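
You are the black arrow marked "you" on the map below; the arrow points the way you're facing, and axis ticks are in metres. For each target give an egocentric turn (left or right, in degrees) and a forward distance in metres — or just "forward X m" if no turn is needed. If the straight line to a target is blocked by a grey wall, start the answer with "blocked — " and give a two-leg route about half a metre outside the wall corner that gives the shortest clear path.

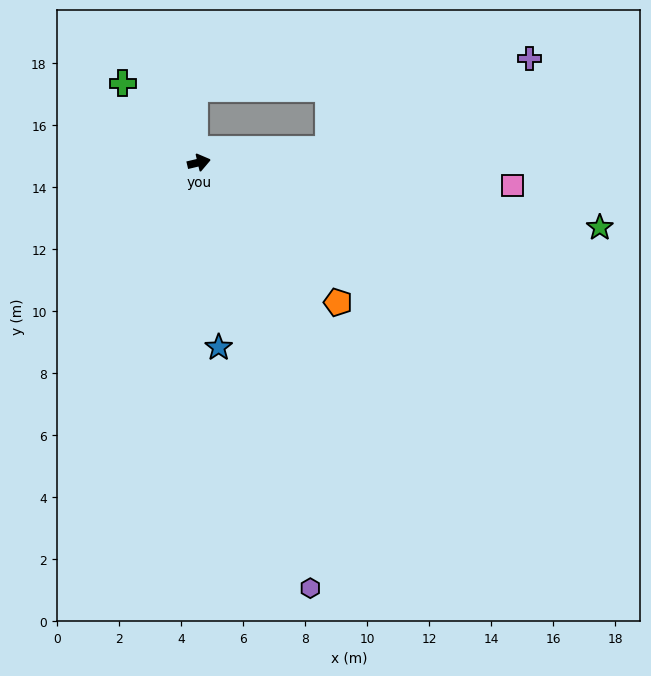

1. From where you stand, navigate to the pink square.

turn right 18°, forward 10.1 m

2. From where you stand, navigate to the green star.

turn right 23°, forward 13.1 m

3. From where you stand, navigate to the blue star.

turn right 97°, forward 6.0 m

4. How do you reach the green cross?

turn left 121°, forward 3.5 m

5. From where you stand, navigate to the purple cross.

blocked — turn right 7°, forward 4.2 m, then turn left 18°, forward 7.1 m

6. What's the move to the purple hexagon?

turn right 89°, forward 14.2 m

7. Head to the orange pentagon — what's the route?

turn right 58°, forward 6.4 m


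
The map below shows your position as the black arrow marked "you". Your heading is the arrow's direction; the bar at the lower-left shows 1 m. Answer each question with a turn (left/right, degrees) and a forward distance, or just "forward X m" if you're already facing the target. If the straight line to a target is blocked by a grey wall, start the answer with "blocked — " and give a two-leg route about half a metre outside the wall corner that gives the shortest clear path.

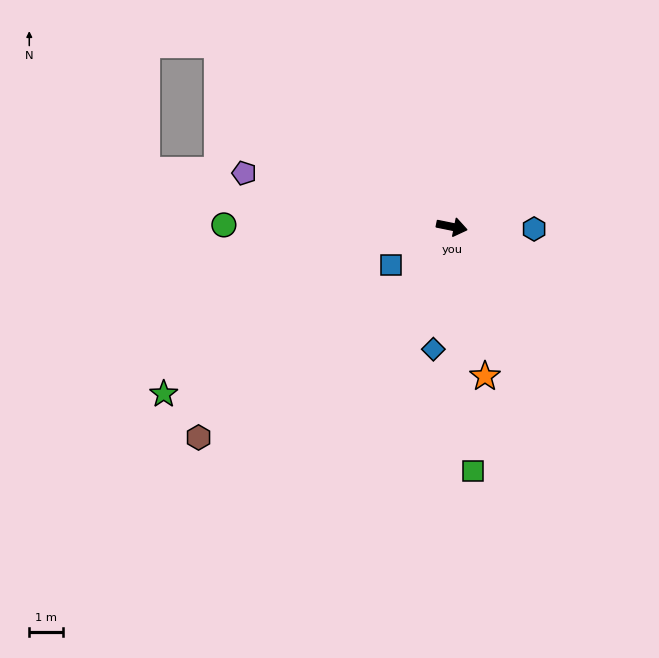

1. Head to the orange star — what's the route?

turn right 66°, forward 4.6 m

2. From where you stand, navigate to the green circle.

turn right 169°, forward 6.8 m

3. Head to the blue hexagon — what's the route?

turn left 10°, forward 2.5 m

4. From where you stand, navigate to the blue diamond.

turn right 87°, forward 3.7 m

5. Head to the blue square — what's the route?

turn right 136°, forward 2.1 m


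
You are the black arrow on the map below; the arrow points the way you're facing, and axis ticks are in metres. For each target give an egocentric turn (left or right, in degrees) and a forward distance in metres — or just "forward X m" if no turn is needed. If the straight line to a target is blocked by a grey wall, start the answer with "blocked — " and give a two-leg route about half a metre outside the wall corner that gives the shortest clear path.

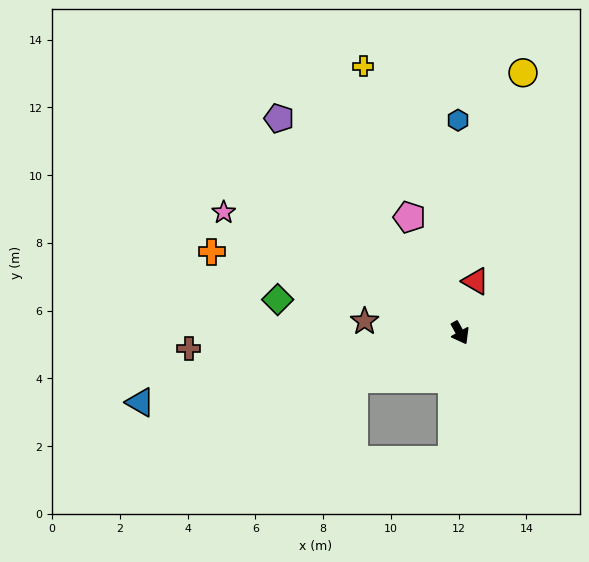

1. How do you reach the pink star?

turn right 146°, forward 7.8 m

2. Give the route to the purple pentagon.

turn right 169°, forward 8.3 m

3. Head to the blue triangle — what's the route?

turn right 107°, forward 9.7 m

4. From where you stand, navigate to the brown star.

turn right 126°, forward 2.8 m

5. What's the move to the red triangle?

turn left 134°, forward 1.6 m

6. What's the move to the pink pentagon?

turn left 175°, forward 3.7 m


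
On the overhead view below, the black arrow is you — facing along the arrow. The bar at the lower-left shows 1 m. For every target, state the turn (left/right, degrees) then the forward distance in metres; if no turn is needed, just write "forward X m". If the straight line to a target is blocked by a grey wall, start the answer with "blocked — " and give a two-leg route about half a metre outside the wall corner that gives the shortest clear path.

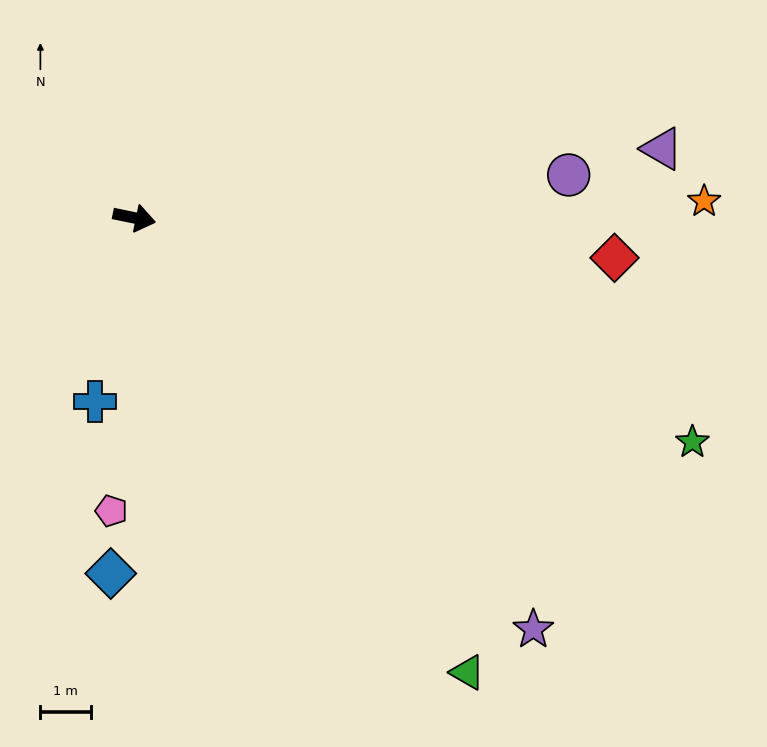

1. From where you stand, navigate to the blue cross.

turn right 90°, forward 3.7 m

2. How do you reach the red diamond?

turn left 7°, forward 9.6 m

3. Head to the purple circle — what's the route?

turn left 17°, forward 8.7 m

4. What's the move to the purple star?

turn right 34°, forward 11.4 m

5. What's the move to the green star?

turn right 10°, forward 12.0 m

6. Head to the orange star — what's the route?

turn left 13°, forward 11.4 m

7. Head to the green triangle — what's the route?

turn right 42°, forward 11.2 m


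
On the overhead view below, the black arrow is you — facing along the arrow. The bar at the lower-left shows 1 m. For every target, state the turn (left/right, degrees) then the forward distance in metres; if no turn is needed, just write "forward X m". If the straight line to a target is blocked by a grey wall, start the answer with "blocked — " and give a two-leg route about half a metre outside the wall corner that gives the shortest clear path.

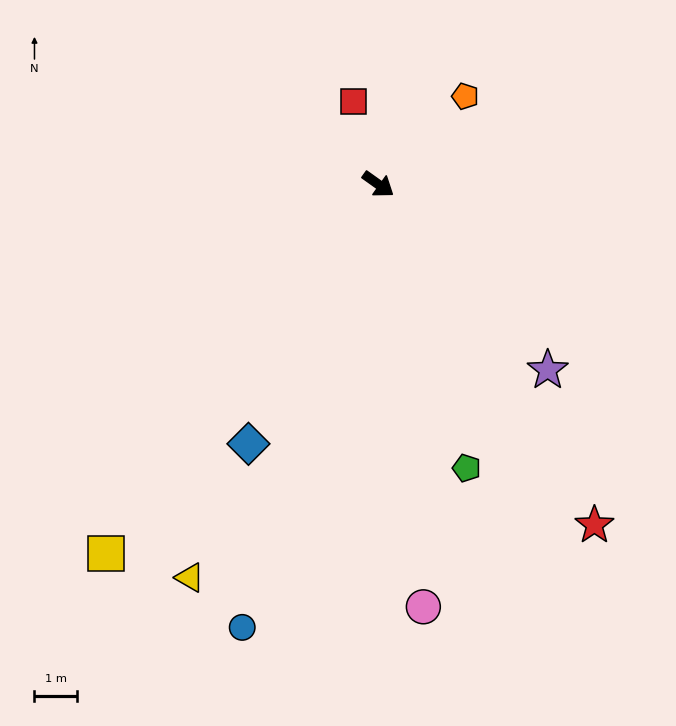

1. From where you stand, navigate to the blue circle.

turn right 72°, forward 11.0 m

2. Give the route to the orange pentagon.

turn left 81°, forward 2.9 m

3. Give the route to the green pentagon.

turn right 37°, forward 7.1 m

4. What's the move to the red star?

turn right 22°, forward 9.6 m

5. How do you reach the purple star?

turn right 12°, forward 6.0 m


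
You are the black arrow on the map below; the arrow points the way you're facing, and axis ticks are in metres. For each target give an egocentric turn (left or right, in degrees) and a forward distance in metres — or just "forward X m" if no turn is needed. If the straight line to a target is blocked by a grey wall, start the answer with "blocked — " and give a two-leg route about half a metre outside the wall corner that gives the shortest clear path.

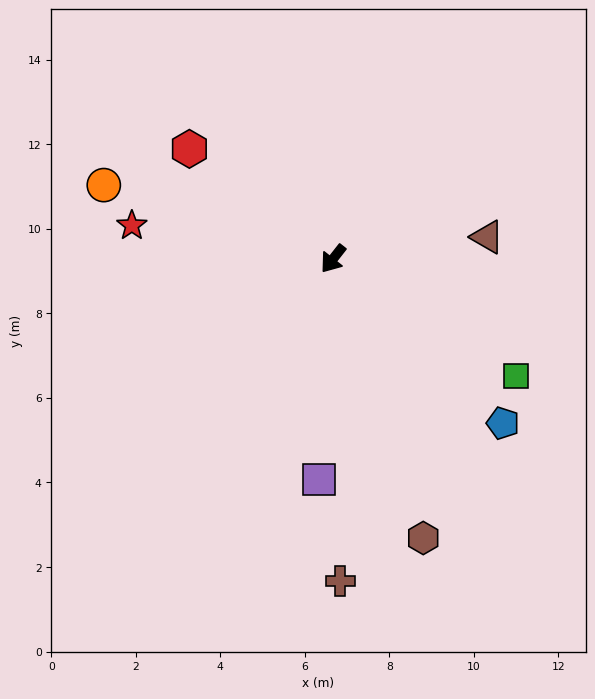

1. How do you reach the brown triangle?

turn left 136°, forward 3.7 m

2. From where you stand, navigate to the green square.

turn left 95°, forward 5.1 m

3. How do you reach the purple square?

turn left 34°, forward 5.2 m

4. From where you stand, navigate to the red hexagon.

turn right 89°, forward 4.3 m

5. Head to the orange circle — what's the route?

turn right 70°, forward 5.7 m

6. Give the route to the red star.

turn right 61°, forward 4.8 m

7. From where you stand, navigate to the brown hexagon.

turn left 56°, forward 6.9 m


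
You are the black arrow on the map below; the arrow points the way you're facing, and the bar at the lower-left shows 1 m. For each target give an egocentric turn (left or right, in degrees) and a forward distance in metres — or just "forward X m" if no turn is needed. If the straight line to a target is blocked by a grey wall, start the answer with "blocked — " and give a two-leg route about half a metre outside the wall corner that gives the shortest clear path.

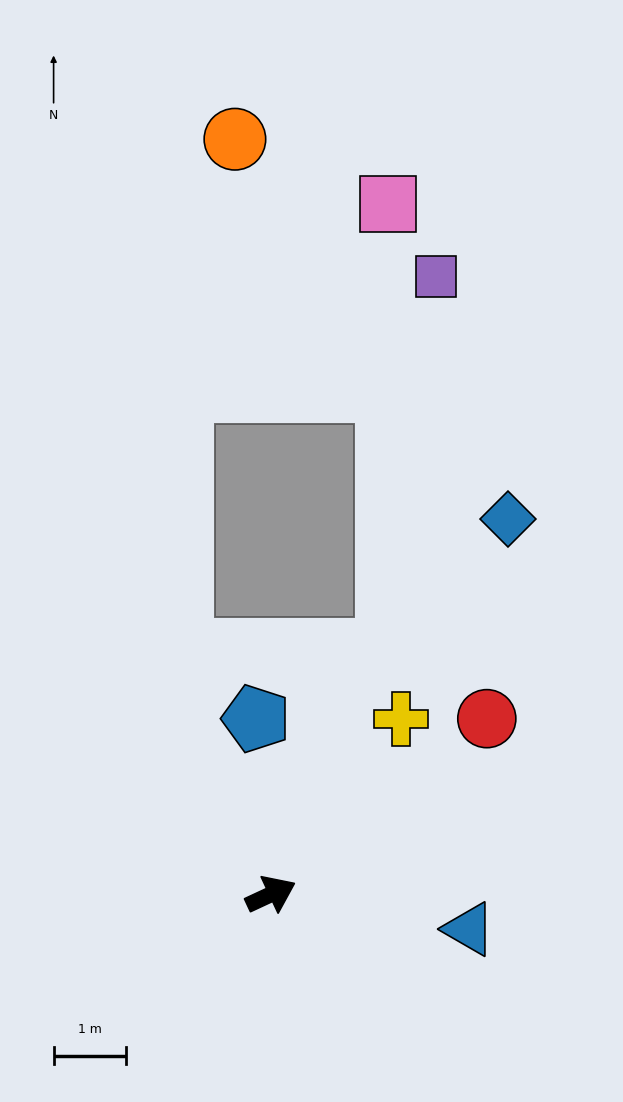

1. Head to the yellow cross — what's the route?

turn left 29°, forward 3.0 m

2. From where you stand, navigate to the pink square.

blocked — turn left 40°, forward 3.7 m, then turn left 25°, forward 6.1 m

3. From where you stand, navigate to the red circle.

turn left 14°, forward 3.8 m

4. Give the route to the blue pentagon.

turn left 70°, forward 2.4 m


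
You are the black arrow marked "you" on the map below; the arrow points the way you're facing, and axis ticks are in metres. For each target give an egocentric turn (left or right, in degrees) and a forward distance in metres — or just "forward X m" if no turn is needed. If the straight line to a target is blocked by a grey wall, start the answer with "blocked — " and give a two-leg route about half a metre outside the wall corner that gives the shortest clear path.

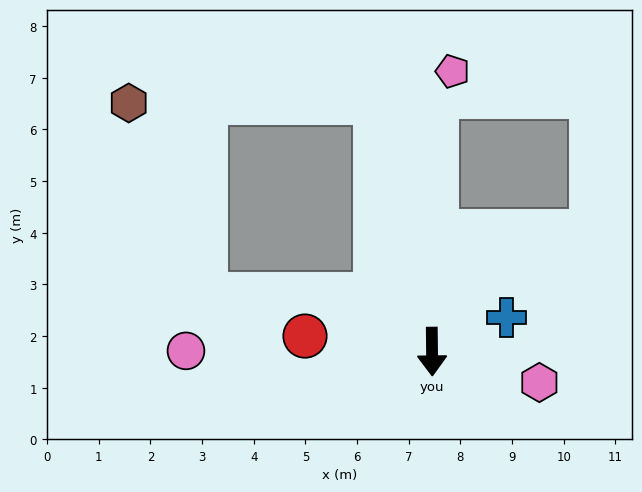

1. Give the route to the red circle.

turn right 98°, forward 2.5 m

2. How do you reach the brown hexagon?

blocked — turn right 168°, forward 4.9 m, then turn left 77°, forward 4.8 m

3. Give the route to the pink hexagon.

turn left 73°, forward 2.2 m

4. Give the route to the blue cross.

turn left 114°, forward 1.6 m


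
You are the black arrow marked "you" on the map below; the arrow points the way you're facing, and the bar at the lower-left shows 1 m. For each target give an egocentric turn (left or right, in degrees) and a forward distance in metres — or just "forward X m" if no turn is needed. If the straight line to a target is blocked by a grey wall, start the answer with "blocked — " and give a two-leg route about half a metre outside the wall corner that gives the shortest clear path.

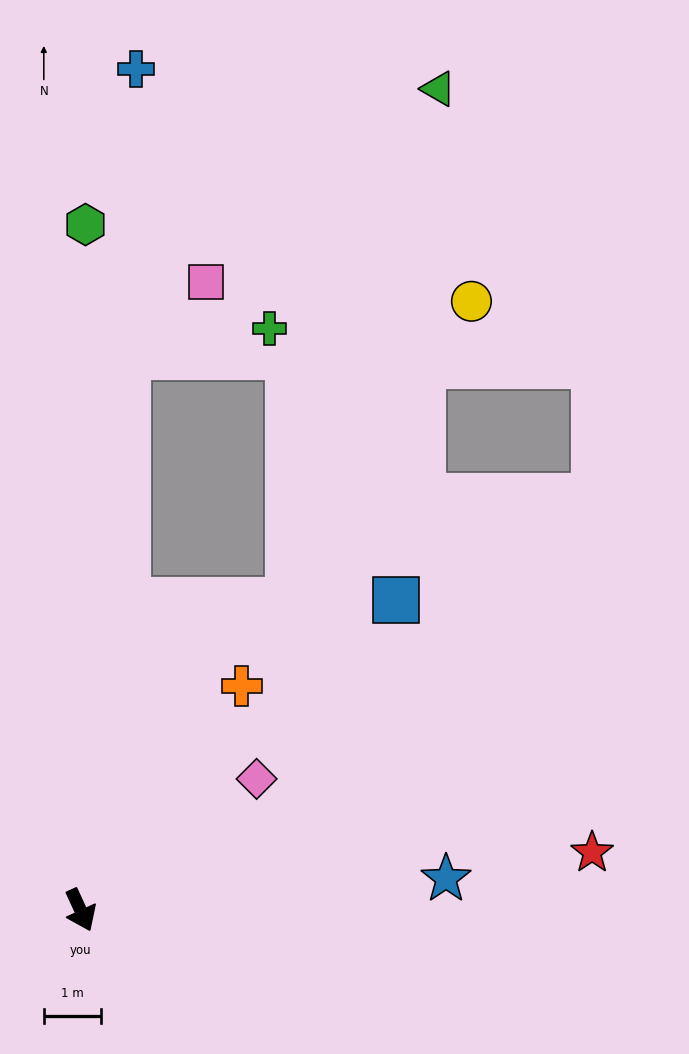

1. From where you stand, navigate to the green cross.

blocked — turn left 151°, forward 9.7 m, then turn right 75°, forward 2.5 m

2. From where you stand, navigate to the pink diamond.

turn left 102°, forward 3.8 m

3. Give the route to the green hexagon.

turn left 155°, forward 12.0 m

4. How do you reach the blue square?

turn left 110°, forward 7.7 m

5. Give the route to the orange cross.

turn left 120°, forward 4.8 m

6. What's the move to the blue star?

turn left 70°, forward 6.4 m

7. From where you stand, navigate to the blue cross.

turn left 152°, forward 14.7 m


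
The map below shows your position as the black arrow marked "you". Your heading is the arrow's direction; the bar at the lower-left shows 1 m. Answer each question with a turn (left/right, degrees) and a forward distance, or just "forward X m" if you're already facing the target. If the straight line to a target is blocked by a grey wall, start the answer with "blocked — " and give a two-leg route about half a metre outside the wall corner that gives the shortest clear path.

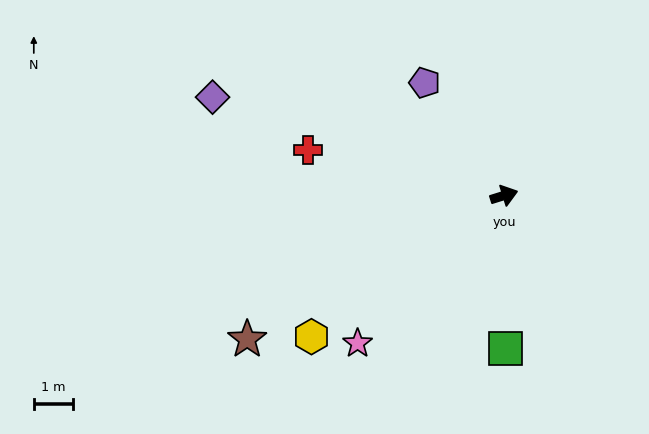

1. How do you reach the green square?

turn right 107°, forward 3.9 m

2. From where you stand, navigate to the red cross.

turn left 150°, forward 5.1 m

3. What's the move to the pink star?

turn right 152°, forward 5.3 m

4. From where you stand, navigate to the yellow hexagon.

turn right 161°, forward 6.1 m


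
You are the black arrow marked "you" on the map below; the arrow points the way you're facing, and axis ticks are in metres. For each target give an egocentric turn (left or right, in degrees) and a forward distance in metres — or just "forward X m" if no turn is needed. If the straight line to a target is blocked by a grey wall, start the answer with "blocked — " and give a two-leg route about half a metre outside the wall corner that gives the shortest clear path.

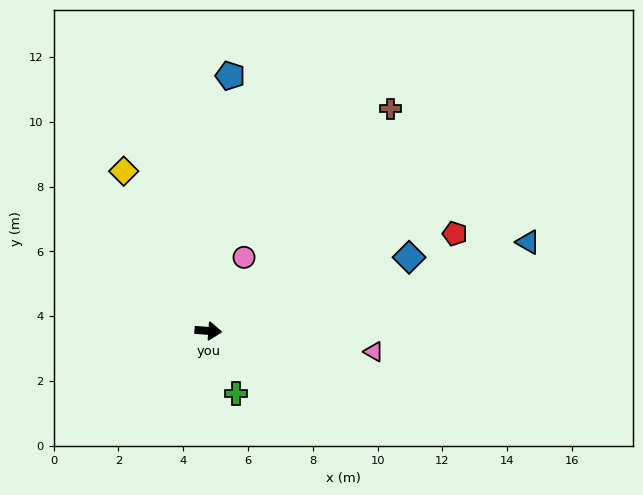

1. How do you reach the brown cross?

turn left 55°, forward 8.9 m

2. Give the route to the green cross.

turn right 62°, forward 2.1 m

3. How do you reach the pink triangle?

turn right 3°, forward 5.1 m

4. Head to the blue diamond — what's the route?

turn left 25°, forward 6.6 m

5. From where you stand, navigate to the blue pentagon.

turn left 89°, forward 7.9 m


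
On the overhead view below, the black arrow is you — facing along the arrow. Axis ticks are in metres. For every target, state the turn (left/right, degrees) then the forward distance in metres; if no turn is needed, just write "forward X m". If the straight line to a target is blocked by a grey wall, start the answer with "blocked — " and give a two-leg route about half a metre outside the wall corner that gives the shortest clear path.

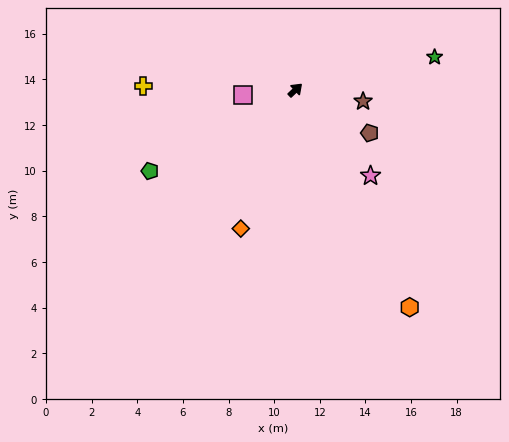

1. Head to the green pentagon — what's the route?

turn left 166°, forward 7.3 m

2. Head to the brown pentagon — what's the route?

turn right 74°, forward 3.8 m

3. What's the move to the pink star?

turn right 92°, forward 5.0 m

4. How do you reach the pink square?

turn left 142°, forward 2.3 m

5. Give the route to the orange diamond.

turn right 155°, forward 6.5 m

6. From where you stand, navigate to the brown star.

turn right 53°, forward 3.0 m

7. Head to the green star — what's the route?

turn right 30°, forward 6.3 m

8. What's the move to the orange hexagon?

turn right 106°, forward 10.8 m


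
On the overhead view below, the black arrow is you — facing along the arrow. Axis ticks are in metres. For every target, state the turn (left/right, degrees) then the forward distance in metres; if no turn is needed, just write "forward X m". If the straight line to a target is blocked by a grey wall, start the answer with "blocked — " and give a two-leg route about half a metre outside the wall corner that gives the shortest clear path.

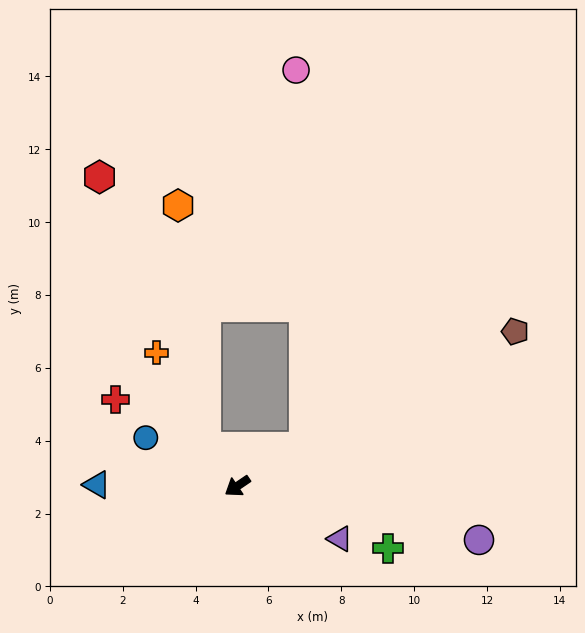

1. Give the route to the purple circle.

turn left 133°, forward 6.8 m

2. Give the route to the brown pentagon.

turn left 175°, forward 8.7 m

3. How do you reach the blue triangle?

turn right 35°, forward 3.9 m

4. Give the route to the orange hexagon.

blocked — turn right 85°, forward 1.4 m, then turn right 33°, forward 6.7 m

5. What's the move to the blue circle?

turn right 62°, forward 2.8 m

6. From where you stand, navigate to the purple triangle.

turn left 119°, forward 3.2 m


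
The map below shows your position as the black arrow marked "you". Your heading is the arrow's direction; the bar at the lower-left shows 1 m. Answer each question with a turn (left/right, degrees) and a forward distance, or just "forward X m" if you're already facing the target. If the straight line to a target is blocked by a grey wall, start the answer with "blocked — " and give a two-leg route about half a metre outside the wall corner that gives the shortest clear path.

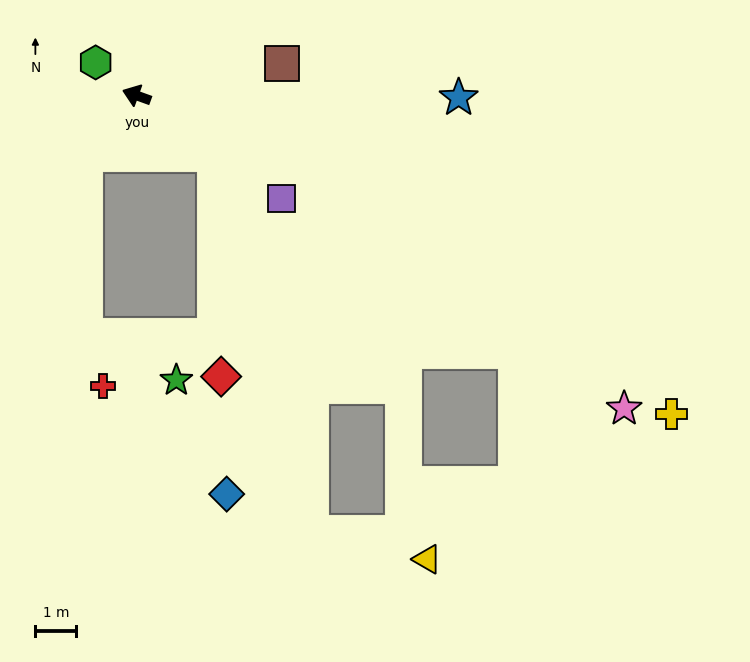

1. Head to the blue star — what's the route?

turn right 161°, forward 7.9 m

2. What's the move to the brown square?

turn right 148°, forward 3.6 m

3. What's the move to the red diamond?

blocked — turn left 162°, forward 2.4 m, then turn right 50°, forward 5.4 m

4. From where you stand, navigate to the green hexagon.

turn right 19°, forward 1.3 m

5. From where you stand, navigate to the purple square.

turn left 164°, forward 4.4 m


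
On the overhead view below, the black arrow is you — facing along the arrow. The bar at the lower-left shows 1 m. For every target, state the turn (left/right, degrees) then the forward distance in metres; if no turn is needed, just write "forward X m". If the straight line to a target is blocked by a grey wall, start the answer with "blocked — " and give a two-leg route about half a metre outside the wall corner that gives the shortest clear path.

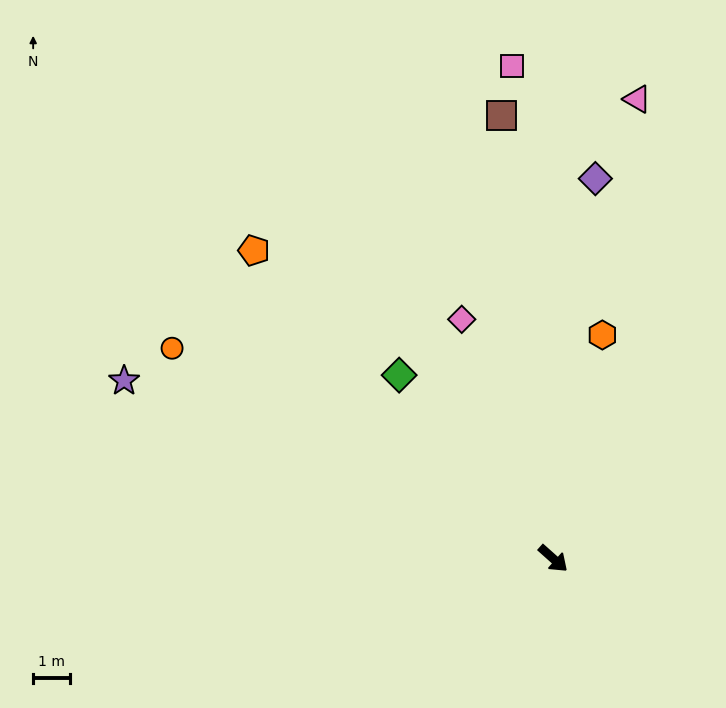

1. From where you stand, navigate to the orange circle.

turn right 167°, forward 11.9 m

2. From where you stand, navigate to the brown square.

turn left 138°, forward 12.2 m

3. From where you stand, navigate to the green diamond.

turn left 172°, forward 6.5 m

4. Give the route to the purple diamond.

turn left 125°, forward 10.4 m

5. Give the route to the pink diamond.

turn left 153°, forward 7.0 m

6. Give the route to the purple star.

turn right 161°, forward 12.7 m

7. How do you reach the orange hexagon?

turn left 119°, forward 6.2 m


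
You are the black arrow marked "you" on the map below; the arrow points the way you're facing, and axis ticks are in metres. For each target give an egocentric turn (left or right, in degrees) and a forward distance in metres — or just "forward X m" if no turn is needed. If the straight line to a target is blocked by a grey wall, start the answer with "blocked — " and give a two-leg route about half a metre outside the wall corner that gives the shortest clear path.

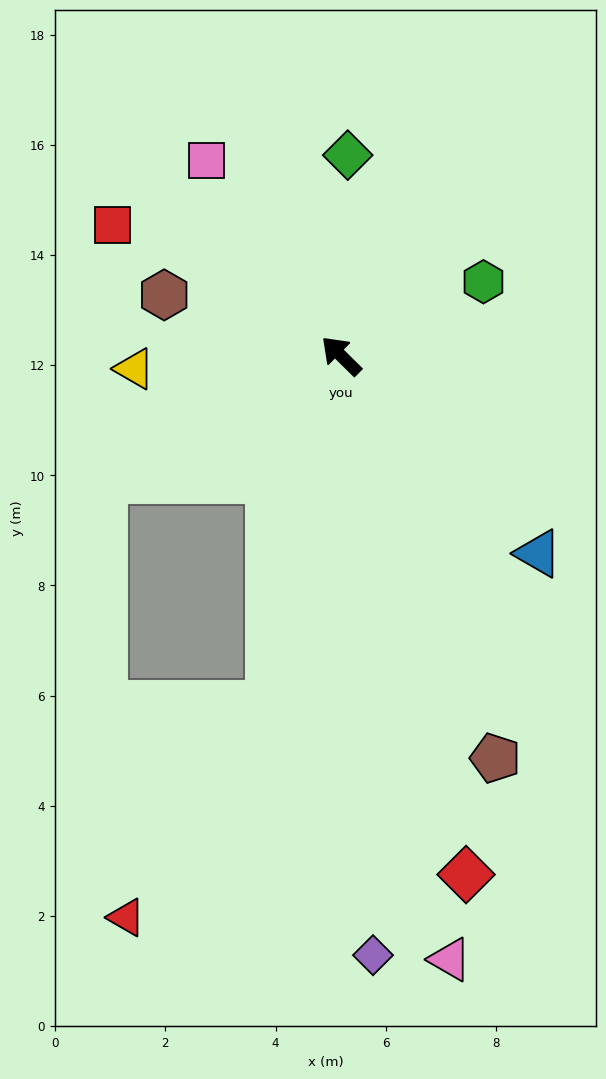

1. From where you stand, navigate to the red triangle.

blocked — turn left 123°, forward 6.5 m, then turn right 22°, forward 4.7 m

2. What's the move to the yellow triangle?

turn left 48°, forward 3.8 m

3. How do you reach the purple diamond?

turn left 138°, forward 10.9 m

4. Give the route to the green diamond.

turn right 47°, forward 3.6 m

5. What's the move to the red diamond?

turn left 148°, forward 9.7 m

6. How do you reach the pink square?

turn right 11°, forward 4.3 m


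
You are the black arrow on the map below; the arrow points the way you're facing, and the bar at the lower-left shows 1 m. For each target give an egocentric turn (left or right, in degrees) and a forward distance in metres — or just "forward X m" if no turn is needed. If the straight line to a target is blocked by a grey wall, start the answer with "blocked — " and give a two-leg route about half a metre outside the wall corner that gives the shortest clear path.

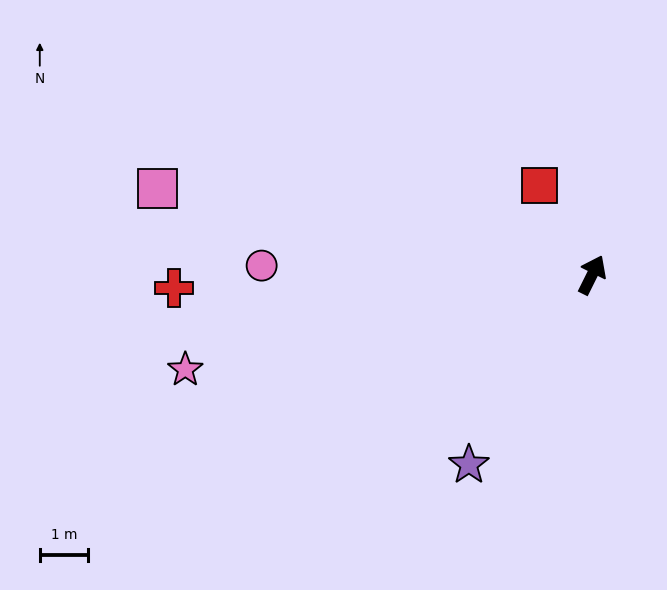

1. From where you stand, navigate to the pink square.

turn left 105°, forward 9.2 m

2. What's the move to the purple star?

turn left 173°, forward 4.7 m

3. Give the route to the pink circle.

turn left 115°, forward 6.9 m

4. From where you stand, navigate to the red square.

turn left 57°, forward 2.2 m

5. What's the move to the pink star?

turn left 130°, forward 8.7 m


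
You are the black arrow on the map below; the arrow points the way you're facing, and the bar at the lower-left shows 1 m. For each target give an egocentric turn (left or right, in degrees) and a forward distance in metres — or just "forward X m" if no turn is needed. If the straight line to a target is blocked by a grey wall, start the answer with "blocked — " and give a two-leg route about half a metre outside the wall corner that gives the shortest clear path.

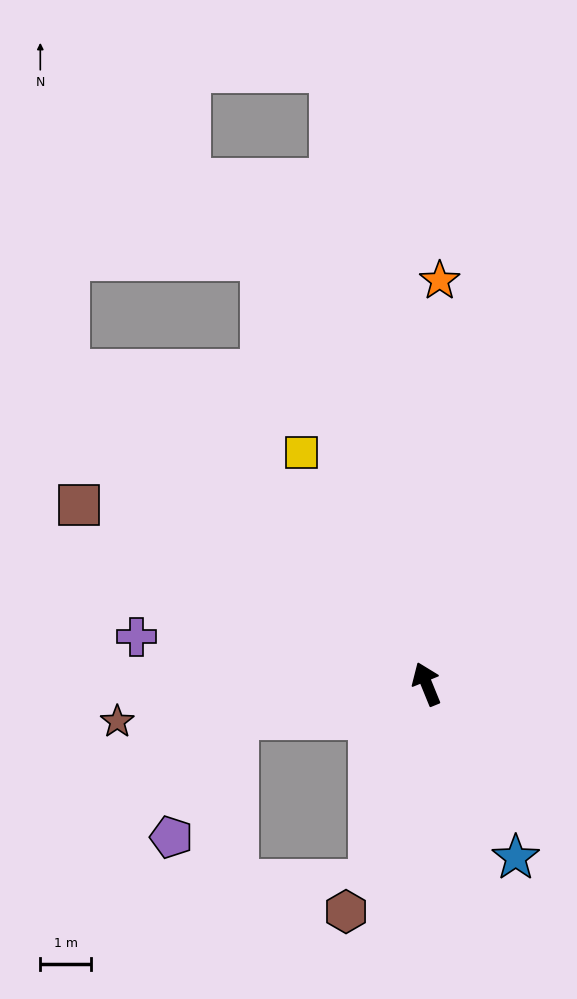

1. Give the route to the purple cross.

turn left 59°, forward 5.8 m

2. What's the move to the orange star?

turn right 24°, forward 8.0 m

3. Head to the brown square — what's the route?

turn left 41°, forward 7.7 m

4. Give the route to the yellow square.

turn left 6°, forward 5.2 m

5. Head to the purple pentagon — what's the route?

blocked — turn left 78°, forward 3.8 m, then turn left 51°, forward 2.7 m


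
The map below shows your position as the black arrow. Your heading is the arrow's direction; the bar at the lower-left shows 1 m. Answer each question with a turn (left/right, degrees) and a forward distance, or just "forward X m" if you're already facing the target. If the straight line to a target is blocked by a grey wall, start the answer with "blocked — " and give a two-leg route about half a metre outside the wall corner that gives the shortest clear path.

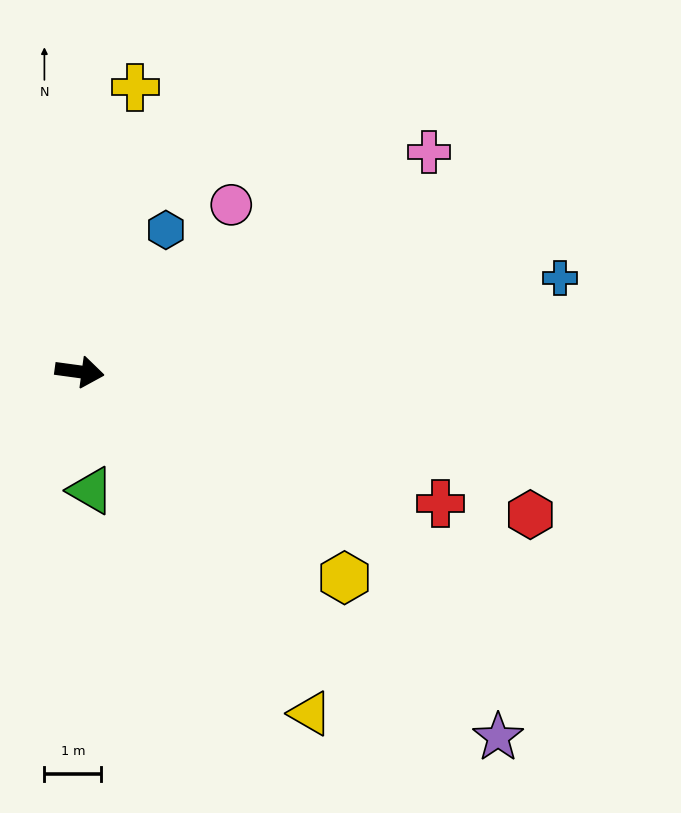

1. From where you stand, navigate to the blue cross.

turn left 19°, forward 8.6 m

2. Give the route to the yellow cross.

turn left 87°, forward 5.1 m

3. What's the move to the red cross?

turn right 12°, forward 6.7 m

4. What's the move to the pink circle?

turn left 55°, forward 4.0 m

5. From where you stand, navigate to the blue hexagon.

turn left 66°, forward 2.9 m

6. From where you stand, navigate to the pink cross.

turn left 40°, forward 7.2 m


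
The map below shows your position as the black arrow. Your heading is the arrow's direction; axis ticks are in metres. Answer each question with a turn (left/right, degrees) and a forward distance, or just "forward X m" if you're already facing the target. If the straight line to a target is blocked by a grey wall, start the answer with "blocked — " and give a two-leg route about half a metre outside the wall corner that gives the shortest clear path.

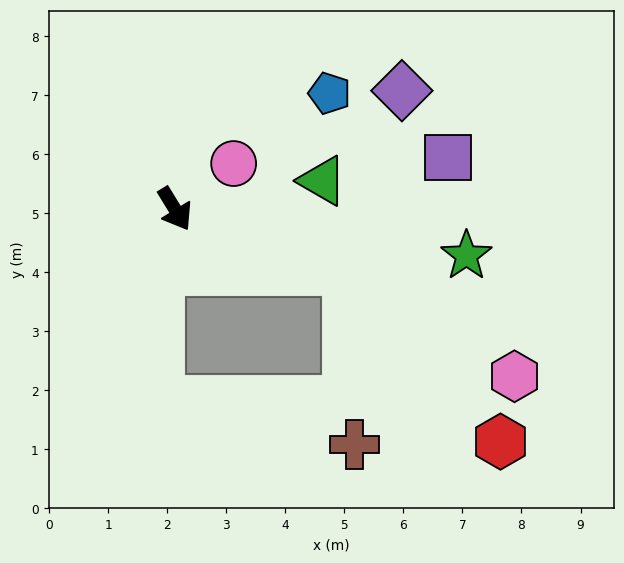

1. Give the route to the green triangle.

turn left 69°, forward 2.5 m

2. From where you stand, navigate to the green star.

turn left 49°, forward 5.0 m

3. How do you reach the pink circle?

turn left 96°, forward 1.3 m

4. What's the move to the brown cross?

blocked — turn left 39°, forward 3.1 m, then turn right 68°, forward 3.0 m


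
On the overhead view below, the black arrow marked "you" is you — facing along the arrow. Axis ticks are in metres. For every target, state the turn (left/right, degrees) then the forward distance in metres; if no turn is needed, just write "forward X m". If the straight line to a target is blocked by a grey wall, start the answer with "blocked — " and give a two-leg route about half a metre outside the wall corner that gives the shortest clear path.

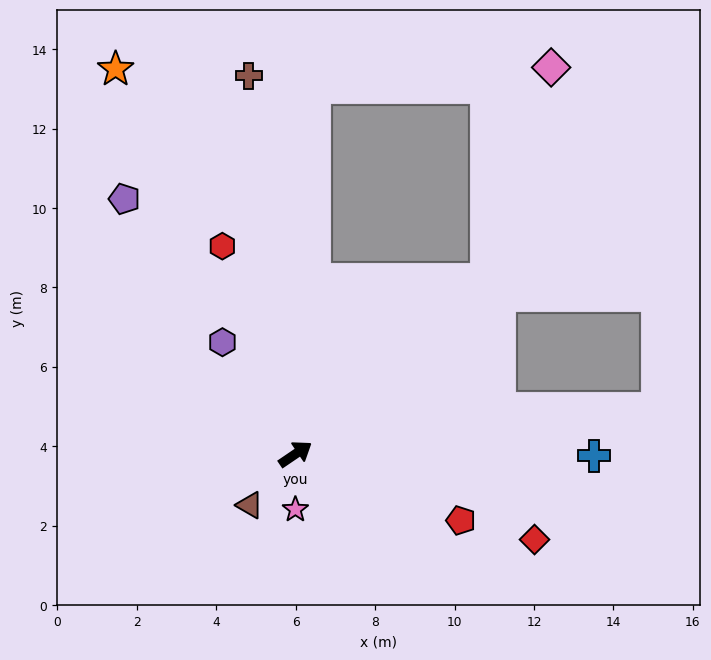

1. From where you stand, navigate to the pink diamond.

blocked — turn left 8°, forward 6.5 m, then turn left 31°, forward 5.6 m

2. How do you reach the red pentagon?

turn right 56°, forward 4.5 m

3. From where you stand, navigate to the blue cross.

turn right 35°, forward 7.5 m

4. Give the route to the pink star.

turn right 124°, forward 1.4 m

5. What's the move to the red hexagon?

turn left 75°, forward 5.5 m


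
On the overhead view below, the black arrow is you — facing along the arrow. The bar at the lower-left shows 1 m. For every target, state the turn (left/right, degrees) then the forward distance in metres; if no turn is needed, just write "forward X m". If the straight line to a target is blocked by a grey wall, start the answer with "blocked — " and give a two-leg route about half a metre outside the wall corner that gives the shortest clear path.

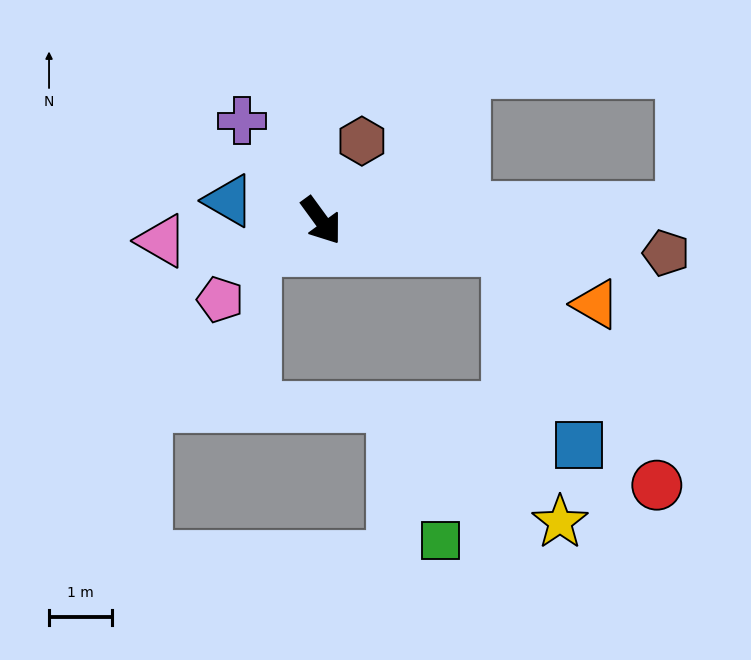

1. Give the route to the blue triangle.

turn right 138°, forward 1.5 m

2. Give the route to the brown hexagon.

turn left 117°, forward 1.4 m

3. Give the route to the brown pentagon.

turn left 48°, forward 5.5 m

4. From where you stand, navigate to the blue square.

blocked — turn left 45°, forward 3.0 m, then turn right 61°, forward 3.3 m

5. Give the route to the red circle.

blocked — turn left 45°, forward 3.0 m, then turn right 49°, forward 4.4 m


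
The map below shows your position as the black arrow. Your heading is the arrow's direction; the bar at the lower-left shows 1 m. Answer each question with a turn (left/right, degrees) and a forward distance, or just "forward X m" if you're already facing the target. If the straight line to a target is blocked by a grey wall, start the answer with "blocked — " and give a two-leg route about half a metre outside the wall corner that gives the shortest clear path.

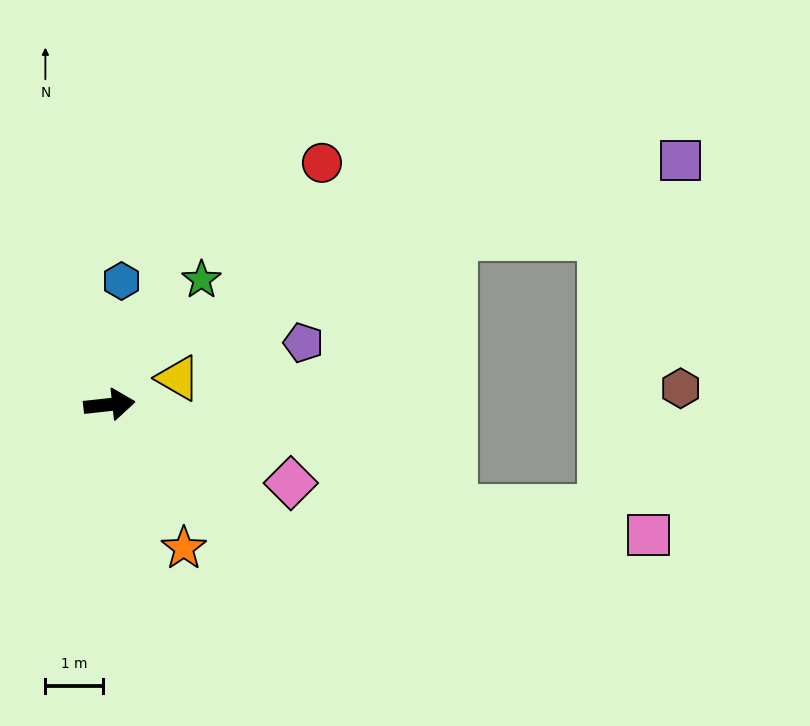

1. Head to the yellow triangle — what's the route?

turn left 15°, forward 1.3 m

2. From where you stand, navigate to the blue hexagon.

turn left 78°, forward 2.2 m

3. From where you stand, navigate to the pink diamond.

turn right 30°, forward 3.4 m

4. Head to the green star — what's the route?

turn left 47°, forward 2.7 m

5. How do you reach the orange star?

turn right 69°, forward 2.8 m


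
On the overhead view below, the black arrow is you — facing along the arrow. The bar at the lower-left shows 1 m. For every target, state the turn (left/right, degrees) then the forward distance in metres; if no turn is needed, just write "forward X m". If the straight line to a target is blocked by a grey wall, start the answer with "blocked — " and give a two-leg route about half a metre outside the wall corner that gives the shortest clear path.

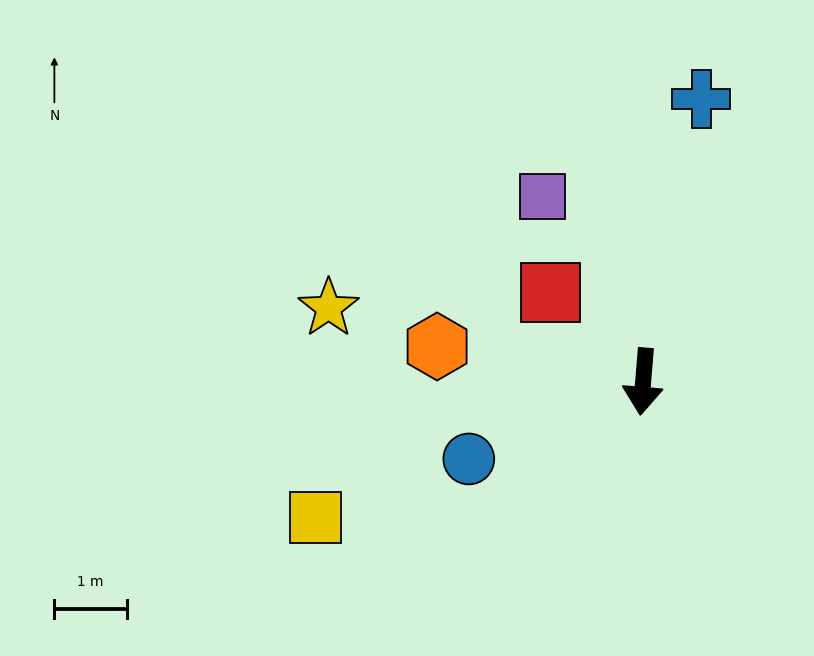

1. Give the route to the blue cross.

turn left 173°, forward 4.0 m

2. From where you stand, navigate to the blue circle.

turn right 61°, forward 2.6 m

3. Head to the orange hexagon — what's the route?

turn right 95°, forward 2.9 m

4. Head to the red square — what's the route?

turn right 129°, forward 1.8 m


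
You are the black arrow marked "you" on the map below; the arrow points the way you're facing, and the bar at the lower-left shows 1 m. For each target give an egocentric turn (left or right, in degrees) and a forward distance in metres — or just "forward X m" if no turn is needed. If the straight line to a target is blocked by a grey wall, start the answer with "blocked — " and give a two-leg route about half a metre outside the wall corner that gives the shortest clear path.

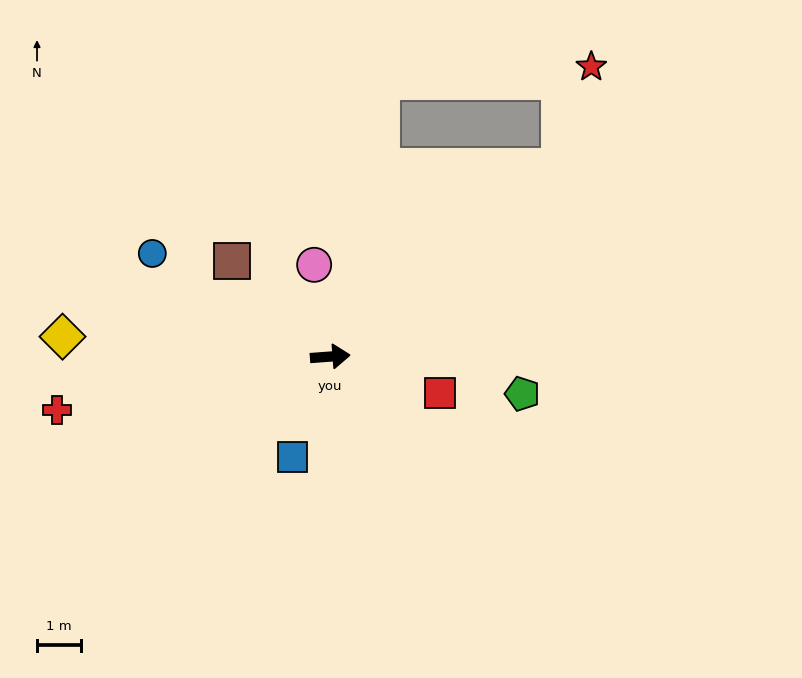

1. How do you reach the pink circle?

turn left 96°, forward 2.1 m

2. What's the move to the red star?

blocked — turn left 35°, forward 6.8 m, then turn left 33°, forward 2.4 m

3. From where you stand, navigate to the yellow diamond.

turn left 171°, forward 6.1 m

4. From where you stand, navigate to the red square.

turn right 23°, forward 2.6 m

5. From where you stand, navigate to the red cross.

turn right 173°, forward 6.3 m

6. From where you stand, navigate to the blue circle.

turn left 146°, forward 4.7 m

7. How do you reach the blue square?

turn right 115°, forward 2.4 m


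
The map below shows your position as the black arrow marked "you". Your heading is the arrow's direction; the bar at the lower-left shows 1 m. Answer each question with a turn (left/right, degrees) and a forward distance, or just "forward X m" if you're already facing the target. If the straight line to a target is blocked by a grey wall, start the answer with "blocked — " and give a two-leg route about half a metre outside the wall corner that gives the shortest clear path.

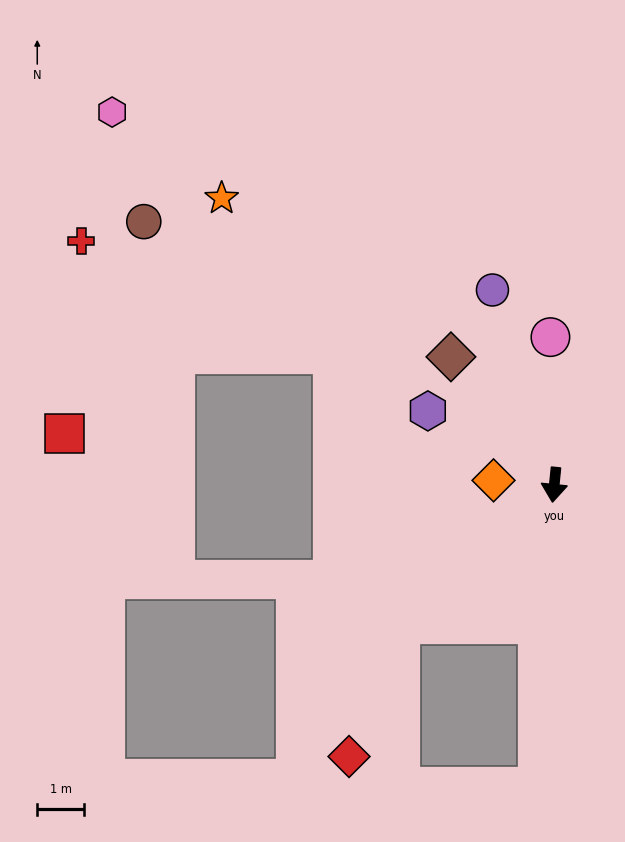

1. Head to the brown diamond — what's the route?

turn right 135°, forward 3.5 m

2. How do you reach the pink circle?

turn right 173°, forward 3.2 m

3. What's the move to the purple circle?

turn right 157°, forward 4.4 m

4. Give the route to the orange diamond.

turn right 88°, forward 1.3 m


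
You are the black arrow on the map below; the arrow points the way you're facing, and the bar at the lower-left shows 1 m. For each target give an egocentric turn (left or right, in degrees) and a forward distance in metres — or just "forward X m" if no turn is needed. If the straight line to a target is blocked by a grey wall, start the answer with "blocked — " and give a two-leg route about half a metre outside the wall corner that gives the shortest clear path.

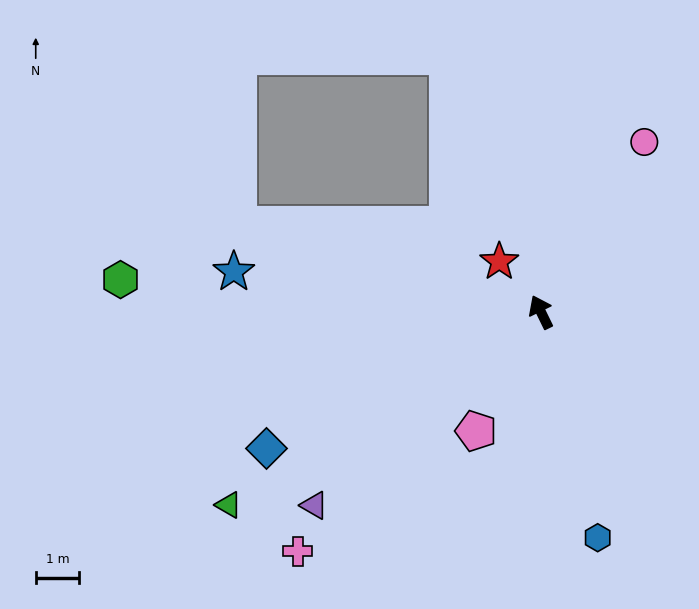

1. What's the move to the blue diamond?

turn left 90°, forward 7.1 m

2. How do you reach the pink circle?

turn right 57°, forward 4.6 m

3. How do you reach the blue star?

turn left 57°, forward 7.2 m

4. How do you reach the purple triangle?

turn left 104°, forward 6.9 m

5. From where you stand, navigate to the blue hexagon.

turn left 168°, forward 5.4 m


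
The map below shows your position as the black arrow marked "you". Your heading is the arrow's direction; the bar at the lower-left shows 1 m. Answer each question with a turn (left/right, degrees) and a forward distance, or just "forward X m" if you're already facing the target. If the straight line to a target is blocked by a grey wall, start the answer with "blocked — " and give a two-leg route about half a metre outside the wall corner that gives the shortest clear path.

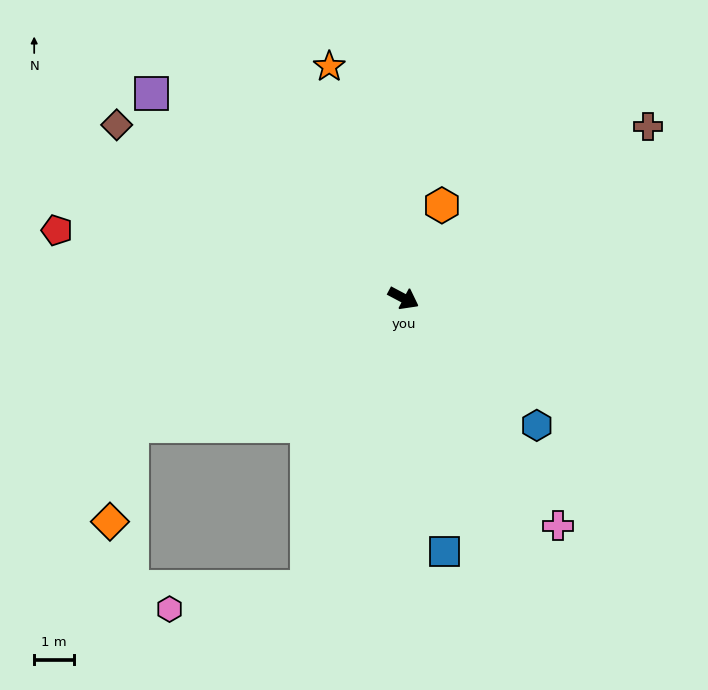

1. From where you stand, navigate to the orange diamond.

blocked — turn right 127°, forward 7.6 m, then turn left 51°, forward 2.5 m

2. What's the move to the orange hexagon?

turn left 95°, forward 2.6 m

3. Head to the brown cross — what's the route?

turn left 63°, forward 7.6 m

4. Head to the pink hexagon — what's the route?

blocked — turn right 81°, forward 7.7 m, then turn right 62°, forward 3.5 m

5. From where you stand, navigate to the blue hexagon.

turn right 16°, forward 4.7 m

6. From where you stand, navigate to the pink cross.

turn right 28°, forward 7.0 m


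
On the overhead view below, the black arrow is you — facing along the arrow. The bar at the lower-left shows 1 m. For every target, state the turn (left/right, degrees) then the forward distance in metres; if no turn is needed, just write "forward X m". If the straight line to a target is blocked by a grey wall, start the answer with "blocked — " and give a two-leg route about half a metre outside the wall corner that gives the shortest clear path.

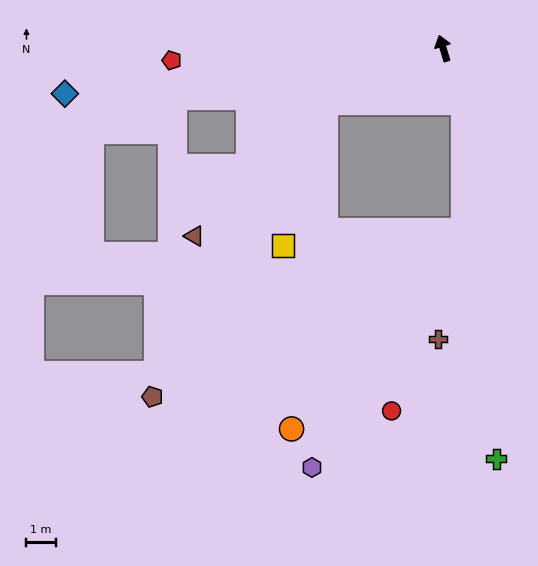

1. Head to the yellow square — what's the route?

blocked — turn left 98°, forward 4.4 m, then turn left 49°, forward 5.1 m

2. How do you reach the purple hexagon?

blocked — turn left 98°, forward 4.4 m, then turn left 63°, forward 12.5 m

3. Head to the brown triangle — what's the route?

blocked — turn left 98°, forward 4.4 m, then turn left 21°, forward 6.4 m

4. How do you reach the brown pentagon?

blocked — turn left 98°, forward 4.4 m, then turn left 35°, forward 11.7 m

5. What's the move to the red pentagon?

turn left 76°, forward 9.3 m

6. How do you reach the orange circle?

blocked — turn left 98°, forward 4.4 m, then turn left 59°, forward 11.2 m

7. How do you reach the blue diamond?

turn left 80°, forward 13.0 m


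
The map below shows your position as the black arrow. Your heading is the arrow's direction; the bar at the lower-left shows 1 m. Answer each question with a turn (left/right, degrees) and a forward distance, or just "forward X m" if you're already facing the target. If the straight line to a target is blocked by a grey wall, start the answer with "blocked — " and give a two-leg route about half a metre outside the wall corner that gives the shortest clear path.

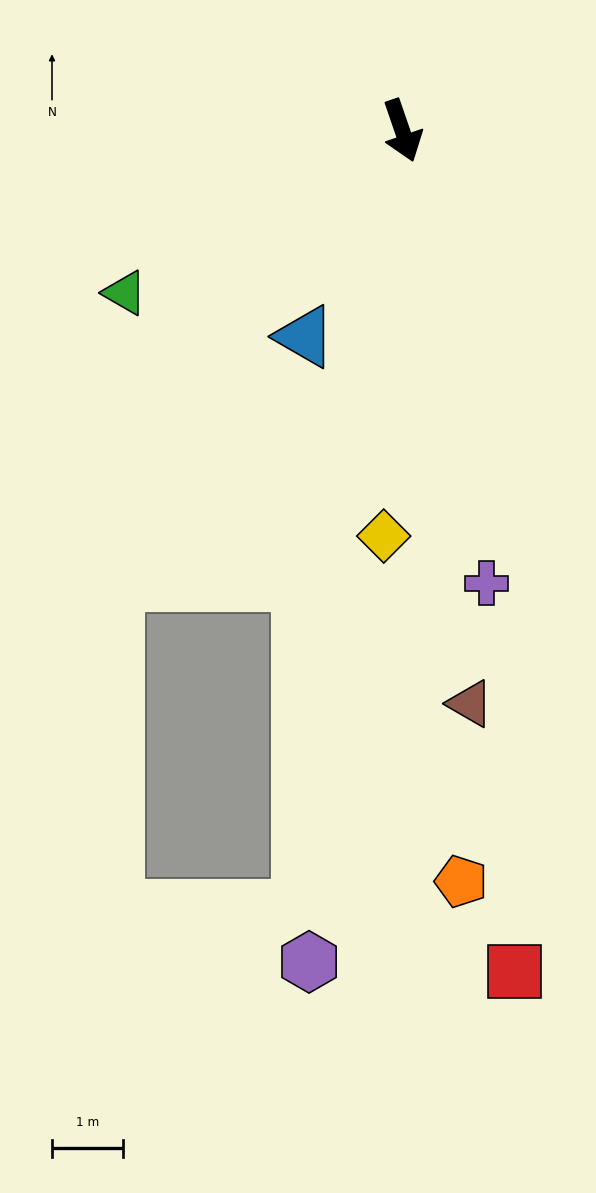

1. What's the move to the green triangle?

turn right 79°, forward 4.5 m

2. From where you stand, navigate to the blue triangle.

turn right 44°, forward 3.2 m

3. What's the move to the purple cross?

turn right 8°, forward 6.5 m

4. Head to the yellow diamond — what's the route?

turn right 22°, forward 5.7 m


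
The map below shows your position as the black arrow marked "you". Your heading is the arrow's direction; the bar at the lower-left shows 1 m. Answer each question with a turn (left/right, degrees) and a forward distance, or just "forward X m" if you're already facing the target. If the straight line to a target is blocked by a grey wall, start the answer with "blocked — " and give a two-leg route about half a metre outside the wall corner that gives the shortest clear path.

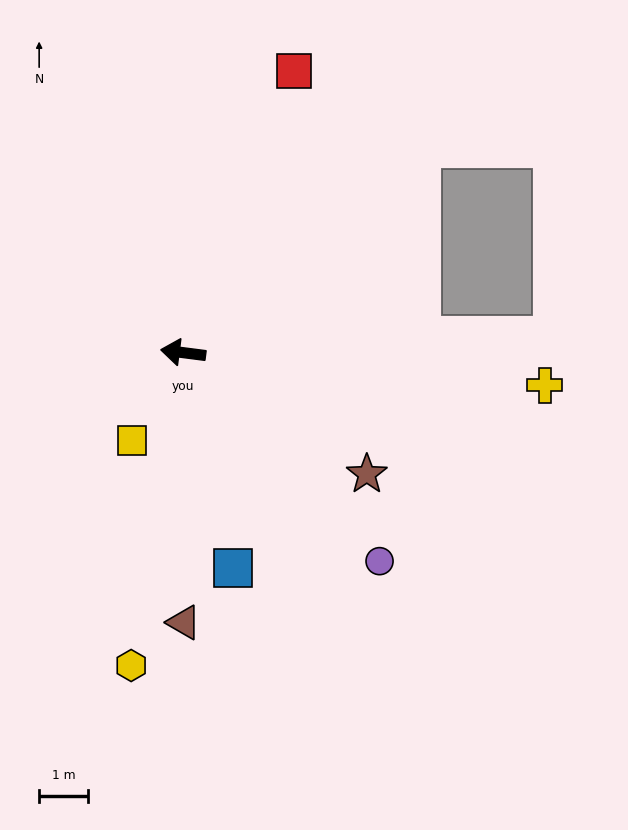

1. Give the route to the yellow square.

turn left 67°, forward 2.1 m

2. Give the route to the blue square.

turn left 110°, forward 4.5 m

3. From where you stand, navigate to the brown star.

turn left 154°, forward 4.5 m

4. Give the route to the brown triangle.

turn left 97°, forward 5.5 m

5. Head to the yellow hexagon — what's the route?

turn left 88°, forward 6.5 m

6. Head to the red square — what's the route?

turn right 104°, forward 6.2 m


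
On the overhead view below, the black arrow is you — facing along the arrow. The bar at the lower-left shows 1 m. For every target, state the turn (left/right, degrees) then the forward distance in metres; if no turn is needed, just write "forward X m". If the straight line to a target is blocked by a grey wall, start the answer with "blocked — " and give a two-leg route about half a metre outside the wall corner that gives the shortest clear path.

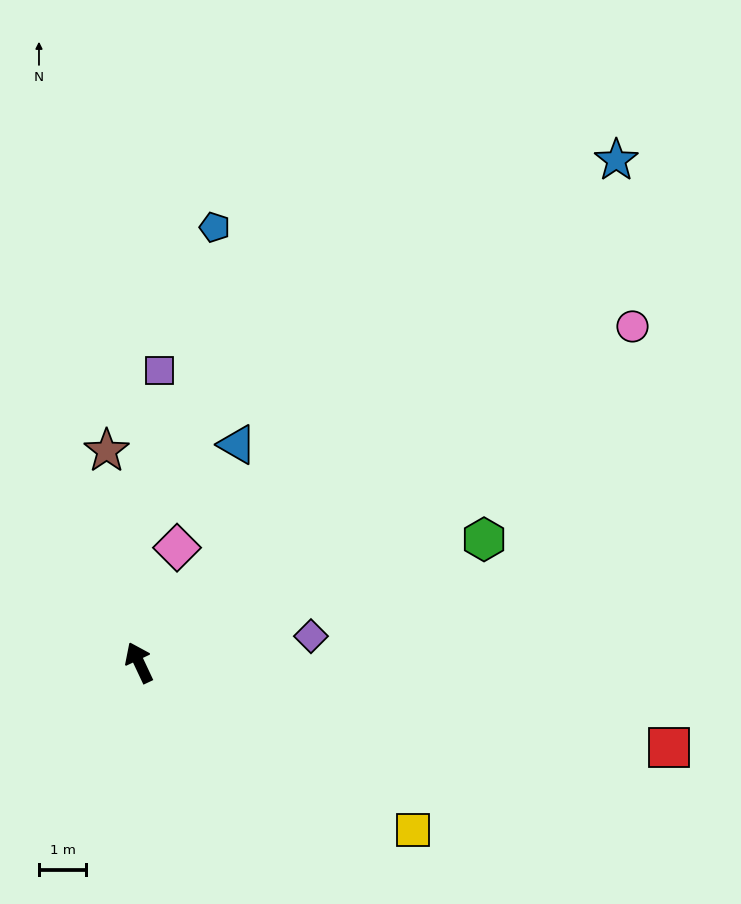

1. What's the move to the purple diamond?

turn right 106°, forward 3.7 m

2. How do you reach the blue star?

turn right 69°, forward 14.7 m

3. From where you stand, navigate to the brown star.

turn right 16°, forward 4.6 m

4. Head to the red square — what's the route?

turn right 124°, forward 11.4 m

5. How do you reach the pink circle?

turn right 81°, forward 12.7 m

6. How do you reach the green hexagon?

turn right 96°, forward 7.8 m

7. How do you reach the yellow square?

turn right 147°, forward 6.8 m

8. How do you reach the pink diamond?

turn right 43°, forward 2.6 m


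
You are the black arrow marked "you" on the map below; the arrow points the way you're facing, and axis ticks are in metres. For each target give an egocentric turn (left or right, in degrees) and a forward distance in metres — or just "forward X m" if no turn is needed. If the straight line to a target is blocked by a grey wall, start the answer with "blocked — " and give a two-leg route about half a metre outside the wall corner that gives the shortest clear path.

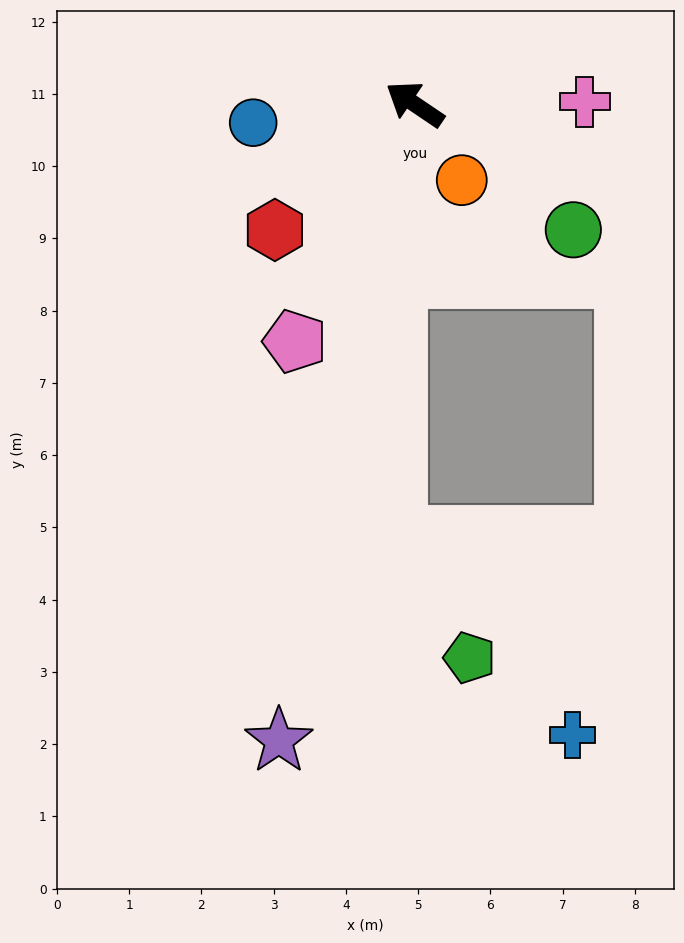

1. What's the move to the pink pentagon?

turn left 97°, forward 3.7 m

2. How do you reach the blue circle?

turn left 41°, forward 2.3 m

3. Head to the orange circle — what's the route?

turn left 156°, forward 1.2 m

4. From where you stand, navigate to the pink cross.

turn right 145°, forward 2.4 m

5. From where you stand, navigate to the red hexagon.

turn left 76°, forward 2.6 m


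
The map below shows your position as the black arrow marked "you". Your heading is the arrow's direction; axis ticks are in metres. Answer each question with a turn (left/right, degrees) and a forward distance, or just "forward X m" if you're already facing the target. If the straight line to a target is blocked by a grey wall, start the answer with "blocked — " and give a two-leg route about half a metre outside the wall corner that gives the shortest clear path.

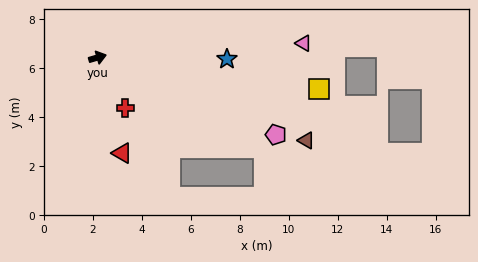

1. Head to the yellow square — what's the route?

turn right 24°, forward 9.1 m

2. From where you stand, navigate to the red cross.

turn right 78°, forward 2.3 m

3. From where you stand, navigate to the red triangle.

turn right 92°, forward 4.0 m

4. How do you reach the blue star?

turn right 17°, forward 5.3 m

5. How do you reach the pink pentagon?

turn right 40°, forward 7.9 m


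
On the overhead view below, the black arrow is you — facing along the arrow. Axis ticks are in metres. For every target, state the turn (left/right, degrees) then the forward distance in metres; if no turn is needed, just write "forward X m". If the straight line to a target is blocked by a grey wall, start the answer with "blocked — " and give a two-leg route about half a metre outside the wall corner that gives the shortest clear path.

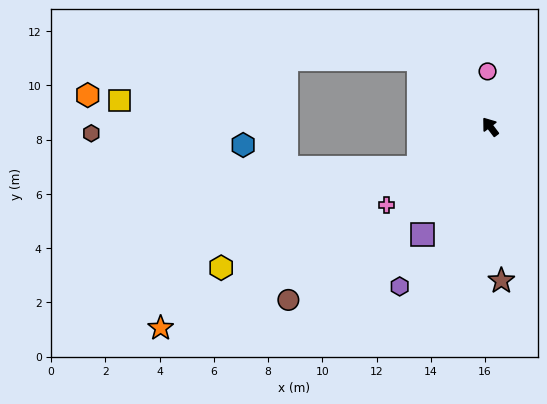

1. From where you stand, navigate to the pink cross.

turn left 90°, forward 4.8 m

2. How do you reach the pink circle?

turn right 34°, forward 2.0 m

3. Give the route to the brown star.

turn left 147°, forward 5.7 m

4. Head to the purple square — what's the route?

turn left 111°, forward 4.7 m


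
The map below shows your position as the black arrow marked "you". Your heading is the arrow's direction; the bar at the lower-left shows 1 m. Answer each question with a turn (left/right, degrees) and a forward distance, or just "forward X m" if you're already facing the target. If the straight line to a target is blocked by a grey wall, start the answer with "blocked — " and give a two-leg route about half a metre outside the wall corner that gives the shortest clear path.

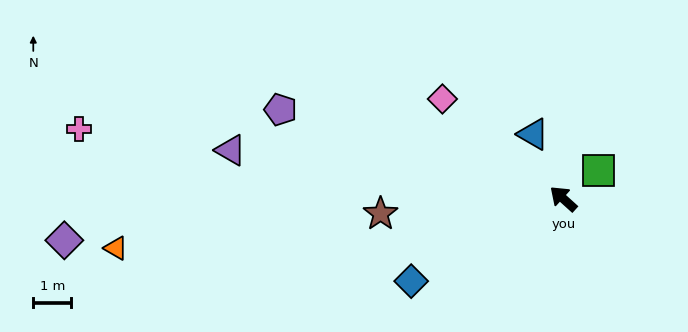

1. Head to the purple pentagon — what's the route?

turn left 25°, forward 7.8 m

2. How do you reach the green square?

turn right 100°, forward 1.2 m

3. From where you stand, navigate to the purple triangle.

turn left 34°, forward 8.9 m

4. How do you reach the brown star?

turn left 47°, forward 4.8 m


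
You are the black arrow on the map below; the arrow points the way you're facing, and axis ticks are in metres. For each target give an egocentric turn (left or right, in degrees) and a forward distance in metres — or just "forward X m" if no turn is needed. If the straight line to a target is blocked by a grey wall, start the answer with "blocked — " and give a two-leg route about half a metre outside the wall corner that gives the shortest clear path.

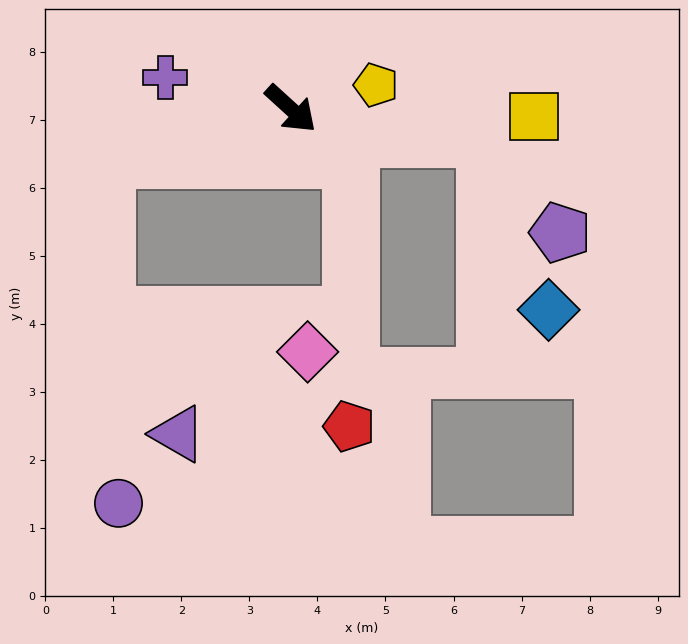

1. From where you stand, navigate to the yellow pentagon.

turn left 58°, forward 1.3 m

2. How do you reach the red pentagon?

blocked — turn left 2°, forward 1.2 m, then turn right 50°, forward 3.9 m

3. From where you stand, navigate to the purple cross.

turn right 152°, forward 1.9 m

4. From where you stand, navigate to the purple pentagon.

blocked — turn left 34°, forward 2.9 m, then turn right 43°, forward 1.8 m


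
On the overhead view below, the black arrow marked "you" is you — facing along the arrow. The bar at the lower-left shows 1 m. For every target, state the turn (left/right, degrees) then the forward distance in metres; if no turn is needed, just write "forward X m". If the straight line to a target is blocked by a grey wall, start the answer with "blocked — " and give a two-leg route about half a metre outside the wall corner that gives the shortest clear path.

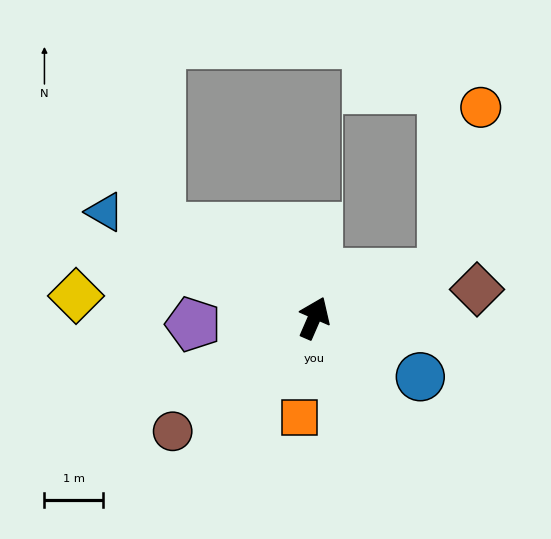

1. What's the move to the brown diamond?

turn right 57°, forward 2.8 m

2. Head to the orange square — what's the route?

turn right 165°, forward 1.7 m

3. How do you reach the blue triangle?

turn left 87°, forward 4.0 m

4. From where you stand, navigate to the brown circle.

turn left 152°, forward 3.1 m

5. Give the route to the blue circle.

turn right 96°, forward 2.1 m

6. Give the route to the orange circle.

blocked — turn right 47°, forward 2.3 m, then turn left 57°, forward 2.9 m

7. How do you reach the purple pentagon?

turn left 117°, forward 2.1 m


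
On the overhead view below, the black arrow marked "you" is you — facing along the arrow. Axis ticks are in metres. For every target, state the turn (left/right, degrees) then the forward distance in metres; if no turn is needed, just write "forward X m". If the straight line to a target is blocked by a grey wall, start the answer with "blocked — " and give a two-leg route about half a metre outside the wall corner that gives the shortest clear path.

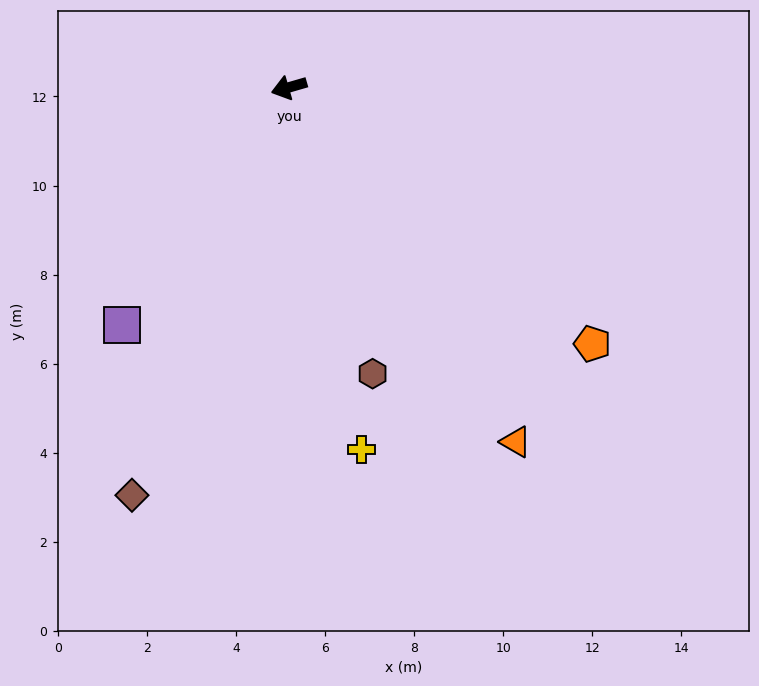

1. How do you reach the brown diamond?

turn left 53°, forward 9.8 m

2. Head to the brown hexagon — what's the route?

turn left 90°, forward 6.7 m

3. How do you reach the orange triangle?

turn left 106°, forward 9.5 m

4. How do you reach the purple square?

turn left 39°, forward 6.5 m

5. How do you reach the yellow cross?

turn left 85°, forward 8.3 m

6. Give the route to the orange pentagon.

turn left 124°, forward 8.9 m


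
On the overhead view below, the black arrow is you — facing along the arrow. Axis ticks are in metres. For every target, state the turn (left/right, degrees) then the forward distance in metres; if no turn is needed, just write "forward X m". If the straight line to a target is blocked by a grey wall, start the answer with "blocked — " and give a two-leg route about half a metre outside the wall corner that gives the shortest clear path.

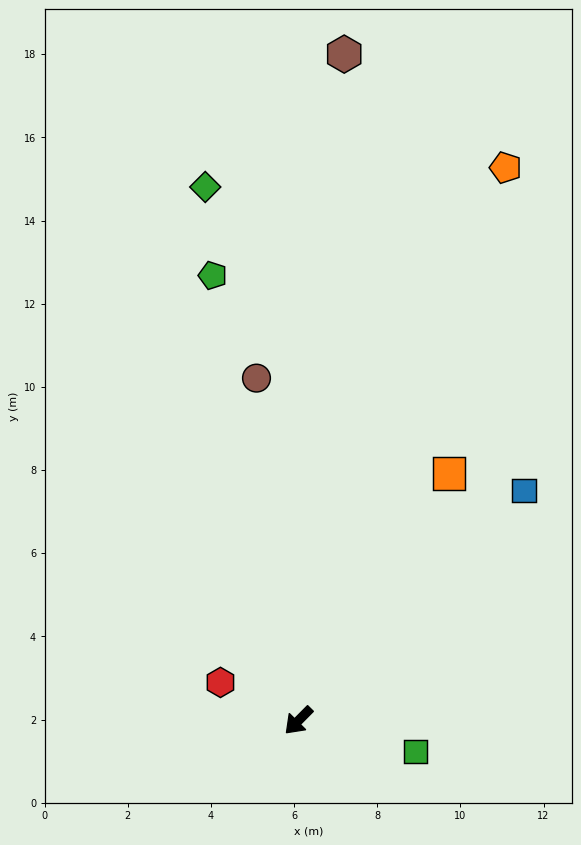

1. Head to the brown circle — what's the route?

turn right 128°, forward 8.3 m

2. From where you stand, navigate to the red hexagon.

turn right 71°, forward 2.1 m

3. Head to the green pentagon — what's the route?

turn right 124°, forward 10.9 m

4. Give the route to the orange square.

turn right 167°, forward 7.0 m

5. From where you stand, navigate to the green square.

turn left 120°, forward 2.9 m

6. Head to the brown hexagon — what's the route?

turn right 139°, forward 16.1 m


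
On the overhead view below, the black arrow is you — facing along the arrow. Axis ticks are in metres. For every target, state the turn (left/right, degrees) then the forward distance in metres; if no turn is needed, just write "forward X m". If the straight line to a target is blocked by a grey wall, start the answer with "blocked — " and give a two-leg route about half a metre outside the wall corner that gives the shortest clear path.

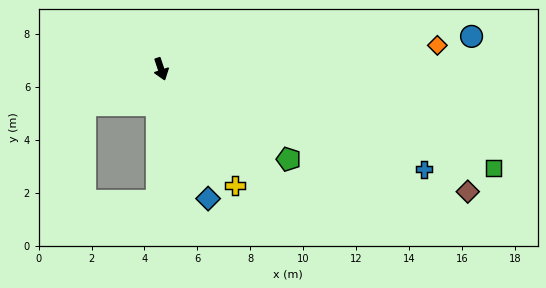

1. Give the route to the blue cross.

turn left 51°, forward 10.6 m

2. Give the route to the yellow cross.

turn left 14°, forward 5.2 m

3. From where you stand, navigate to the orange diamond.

turn left 76°, forward 10.5 m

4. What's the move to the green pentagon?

turn left 36°, forward 5.9 m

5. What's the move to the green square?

turn left 55°, forward 13.1 m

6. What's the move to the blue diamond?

forward 5.2 m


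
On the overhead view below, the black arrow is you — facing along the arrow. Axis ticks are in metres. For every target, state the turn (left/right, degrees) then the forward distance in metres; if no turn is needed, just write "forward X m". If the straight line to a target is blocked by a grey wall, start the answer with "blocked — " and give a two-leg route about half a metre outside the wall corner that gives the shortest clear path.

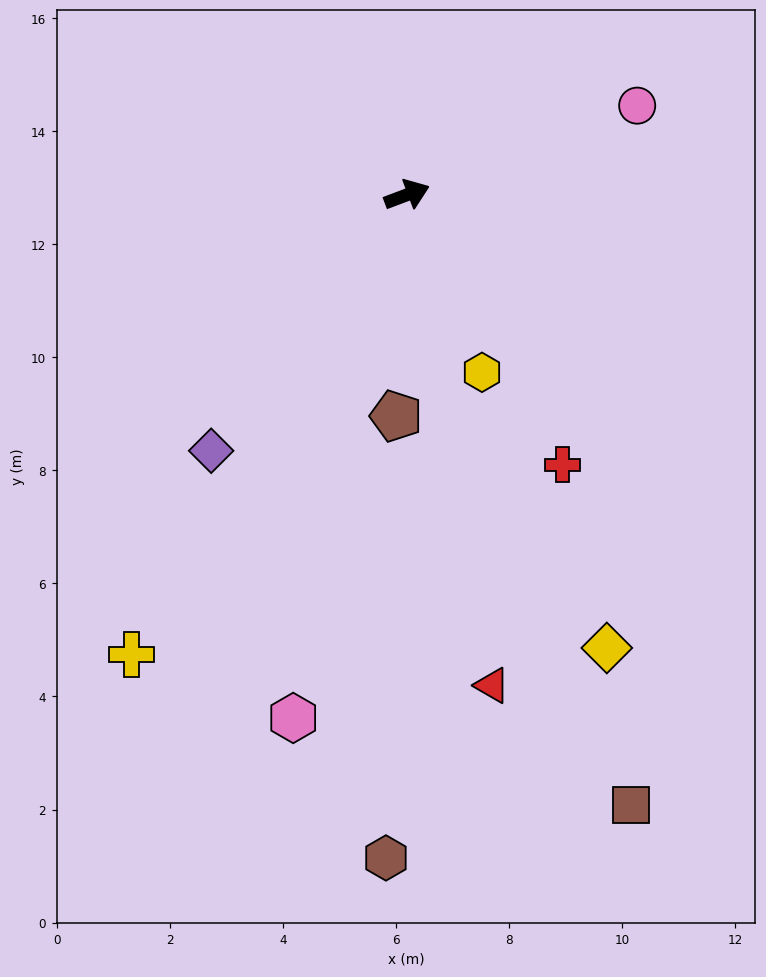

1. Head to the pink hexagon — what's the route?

turn right 123°, forward 9.5 m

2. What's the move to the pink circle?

forward 4.4 m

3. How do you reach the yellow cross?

turn right 142°, forward 9.5 m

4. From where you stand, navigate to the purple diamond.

turn right 148°, forward 5.7 m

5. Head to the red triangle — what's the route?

turn right 101°, forward 8.8 m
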